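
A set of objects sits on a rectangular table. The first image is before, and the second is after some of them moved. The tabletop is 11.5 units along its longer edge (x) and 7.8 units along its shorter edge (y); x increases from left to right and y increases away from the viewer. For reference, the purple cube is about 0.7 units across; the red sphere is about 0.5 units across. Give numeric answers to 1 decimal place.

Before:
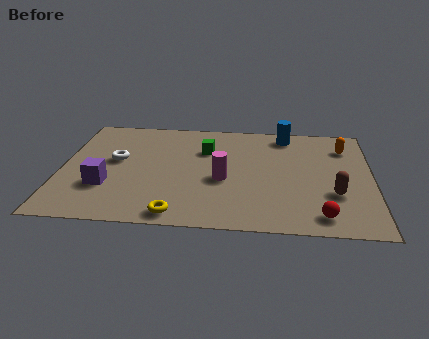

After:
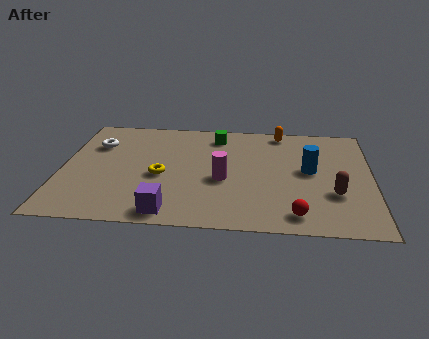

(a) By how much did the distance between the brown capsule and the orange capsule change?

+1.4

Before: roughly 3.4 units apart; after: 4.8. That's 1.4 units further apart.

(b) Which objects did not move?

the magenta cylinder and the brown capsule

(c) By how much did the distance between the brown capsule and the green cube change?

+0.3

They were about 5.6 units apart before and 5.9 after — 0.3 units further apart.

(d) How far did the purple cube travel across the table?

2.9

The purple cube moved from about (1.7, 2.5) to (4.1, 0.9), a distance of √(2.4² + 1.6²) ≈ 2.9.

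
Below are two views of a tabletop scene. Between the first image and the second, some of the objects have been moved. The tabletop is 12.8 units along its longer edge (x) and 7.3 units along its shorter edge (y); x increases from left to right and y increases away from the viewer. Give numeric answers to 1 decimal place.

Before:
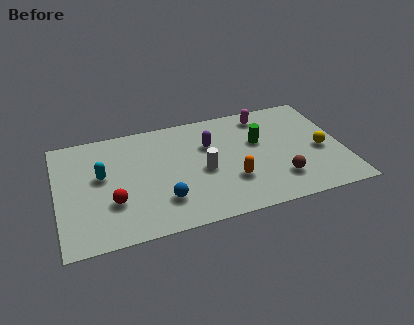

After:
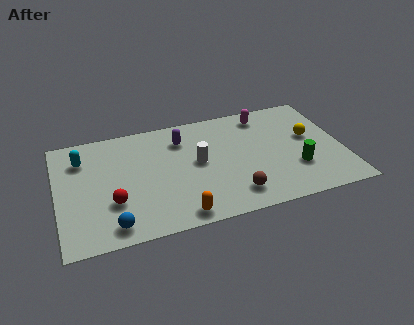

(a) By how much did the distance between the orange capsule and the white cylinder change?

+1.7

Before: roughly 1.6 units apart; after: 3.3. That's 1.7 units further apart.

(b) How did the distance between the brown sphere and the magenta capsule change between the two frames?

+0.7

Before: roughly 4.4 units apart; after: 5.1. That's 0.7 units further apart.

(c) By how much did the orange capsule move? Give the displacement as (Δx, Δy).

(-2.5, -1.5)

The orange capsule was at about (7.7, 2.3) and moved to about (5.2, 0.8).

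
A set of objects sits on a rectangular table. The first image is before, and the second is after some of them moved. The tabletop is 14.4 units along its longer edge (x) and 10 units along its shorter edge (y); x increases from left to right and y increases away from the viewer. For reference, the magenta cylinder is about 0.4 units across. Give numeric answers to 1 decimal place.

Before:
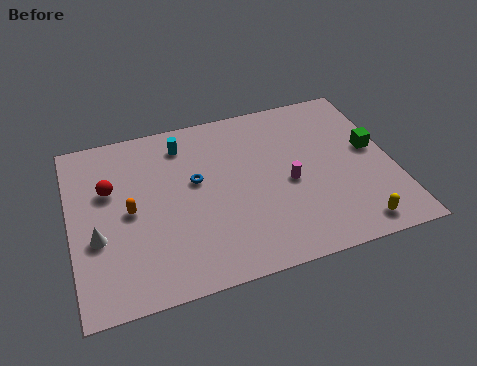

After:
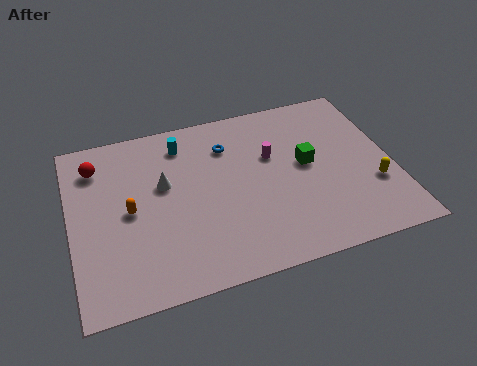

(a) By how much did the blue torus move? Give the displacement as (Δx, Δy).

(1.6, 1.7)

From the two frames, the blue torus sits at roughly (5.6, 5.8) before and (7.2, 7.5) after.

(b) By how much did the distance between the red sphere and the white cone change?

+0.8

The distance was about 2.7 in the first image and 3.5 in the second, so they moved 0.8 units further apart.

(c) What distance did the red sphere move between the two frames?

1.6

The red sphere moved from about (1.8, 6.4) to (1.3, 7.9), a distance of √(0.5² + 1.5²) ≈ 1.6.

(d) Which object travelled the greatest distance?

the white cone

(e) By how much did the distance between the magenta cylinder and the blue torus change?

-2.1

Before: roughly 4.3 units apart; after: 2.2. That's 2.1 units closer together.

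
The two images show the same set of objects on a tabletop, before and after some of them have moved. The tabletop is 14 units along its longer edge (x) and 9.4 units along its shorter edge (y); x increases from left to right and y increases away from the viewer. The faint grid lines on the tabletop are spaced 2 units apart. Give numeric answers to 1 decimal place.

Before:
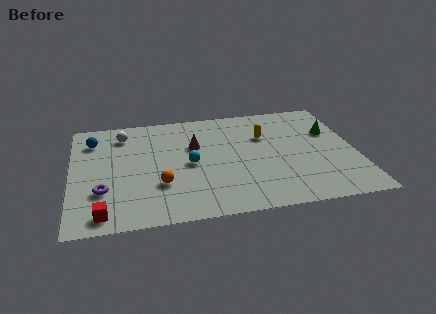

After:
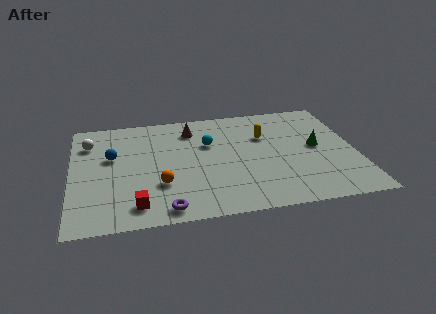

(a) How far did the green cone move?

1.4

The green cone was near (12.9, 6.1) before and (12.1, 4.9) after, so it travelled √(0.8² + 1.2²) ≈ 1.4 units.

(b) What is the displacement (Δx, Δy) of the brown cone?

(-0.1, 1.5)

From the two frames, the brown cone sits at roughly (6.1, 6.0) before and (6.0, 7.5) after.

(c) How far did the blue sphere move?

1.8

The blue sphere was near (1.1, 7.3) before and (2.0, 5.7) after, so it travelled √(0.9² + 1.6²) ≈ 1.8 units.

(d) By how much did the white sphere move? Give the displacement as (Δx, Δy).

(-1.7, -0.5)

The white sphere started near (2.6, 7.6) and ended near (0.9, 7.1).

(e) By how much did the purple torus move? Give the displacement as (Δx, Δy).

(3.0, -1.9)

The purple torus started near (1.5, 2.9) and ended near (4.5, 1.0).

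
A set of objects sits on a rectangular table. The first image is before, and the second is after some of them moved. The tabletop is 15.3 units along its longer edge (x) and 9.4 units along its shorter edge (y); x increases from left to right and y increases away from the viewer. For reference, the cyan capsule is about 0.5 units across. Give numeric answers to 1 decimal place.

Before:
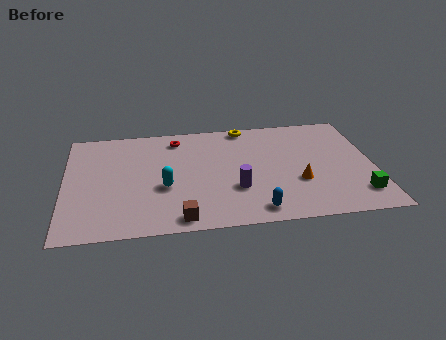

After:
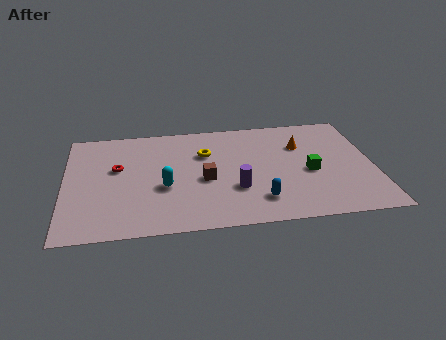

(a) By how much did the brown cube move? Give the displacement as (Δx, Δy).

(1.3, 3.1)

From the two frames, the brown cube sits at roughly (5.6, 1.0) before and (6.9, 4.1) after.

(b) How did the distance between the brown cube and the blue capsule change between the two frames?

-0.4

Before: roughly 3.7 units apart; after: 3.3. That's 0.4 units closer together.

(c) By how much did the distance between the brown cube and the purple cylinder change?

-1.7

The distance was about 3.5 in the first image and 1.8 in the second, so they moved 1.7 units closer together.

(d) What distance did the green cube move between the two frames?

3.2

From (14.4, 1.9) to (12.1, 4.1), the green cube covered √(2.3² + 2.2²) ≈ 3.2 units.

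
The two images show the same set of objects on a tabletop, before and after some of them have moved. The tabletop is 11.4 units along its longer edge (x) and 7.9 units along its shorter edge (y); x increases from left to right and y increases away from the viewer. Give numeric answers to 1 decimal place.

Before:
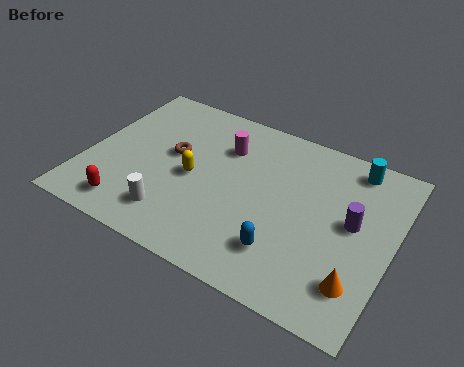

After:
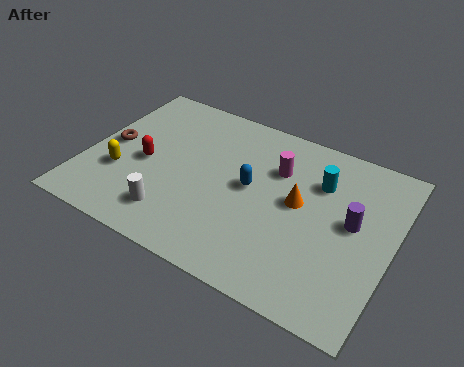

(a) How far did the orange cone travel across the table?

3.5

The orange cone moved from about (10.4, 1.8) to (7.9, 4.3), a distance of √(2.5² + 2.5²) ≈ 3.5.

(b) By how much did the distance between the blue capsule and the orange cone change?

-0.9

The distance was about 2.7 in the first image and 1.8 in the second, so they moved 0.9 units closer together.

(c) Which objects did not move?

the white cylinder and the purple cylinder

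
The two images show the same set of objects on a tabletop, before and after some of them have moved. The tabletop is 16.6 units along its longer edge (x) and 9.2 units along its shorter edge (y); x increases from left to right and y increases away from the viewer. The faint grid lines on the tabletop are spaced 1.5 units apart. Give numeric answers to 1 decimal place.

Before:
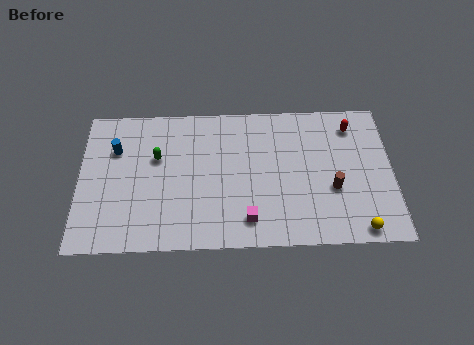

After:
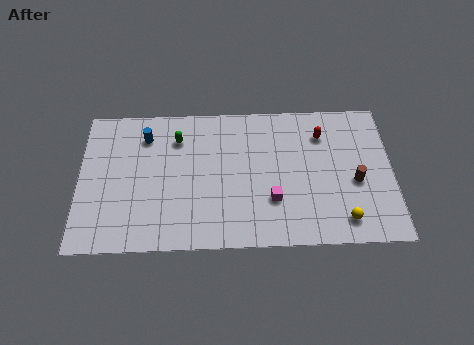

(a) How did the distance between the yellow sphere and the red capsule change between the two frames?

-1.0

Before: roughly 6.6 units apart; after: 5.6. That's 1.0 units closer together.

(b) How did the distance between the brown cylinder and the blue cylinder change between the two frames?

-0.3

Before: roughly 11.9 units apart; after: 11.6. That's 0.3 units closer together.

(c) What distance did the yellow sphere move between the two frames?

1.0

The yellow sphere was near (14.7, 0.9) before and (13.9, 1.5) after, so it travelled √(0.8² + 0.6²) ≈ 1.0 units.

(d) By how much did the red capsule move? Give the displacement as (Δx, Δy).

(-1.6, -0.5)

From the two frames, the red capsule sits at roughly (14.5, 7.5) before and (12.9, 7.0) after.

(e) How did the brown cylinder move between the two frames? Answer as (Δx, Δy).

(1.2, 0.4)

From the two frames, the brown cylinder sits at roughly (13.4, 3.5) before and (14.6, 3.9) after.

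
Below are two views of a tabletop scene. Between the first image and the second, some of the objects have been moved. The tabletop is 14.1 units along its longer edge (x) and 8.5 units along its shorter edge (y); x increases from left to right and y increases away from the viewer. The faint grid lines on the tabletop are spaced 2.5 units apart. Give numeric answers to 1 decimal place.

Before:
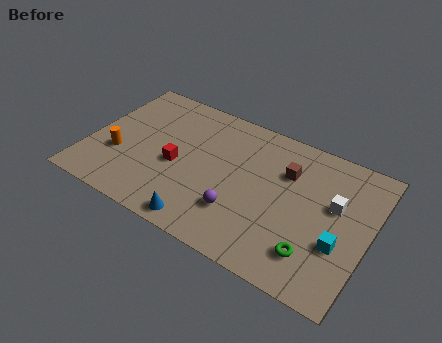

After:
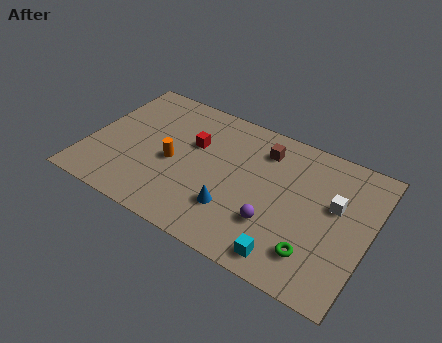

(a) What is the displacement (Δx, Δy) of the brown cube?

(-1.3, 0.8)

From the two frames, the brown cube sits at roughly (9.8, 5.9) before and (8.5, 6.7) after.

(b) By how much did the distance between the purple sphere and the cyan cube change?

-3.2

The distance was about 4.9 in the first image and 1.7 in the second, so they moved 3.2 units closer together.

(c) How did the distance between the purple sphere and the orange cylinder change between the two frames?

-0.9

They were about 6.3 units apart before and 5.4 after — 0.9 units closer together.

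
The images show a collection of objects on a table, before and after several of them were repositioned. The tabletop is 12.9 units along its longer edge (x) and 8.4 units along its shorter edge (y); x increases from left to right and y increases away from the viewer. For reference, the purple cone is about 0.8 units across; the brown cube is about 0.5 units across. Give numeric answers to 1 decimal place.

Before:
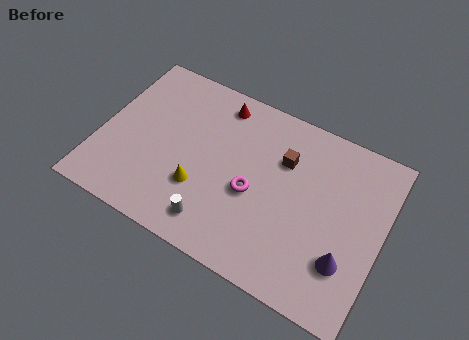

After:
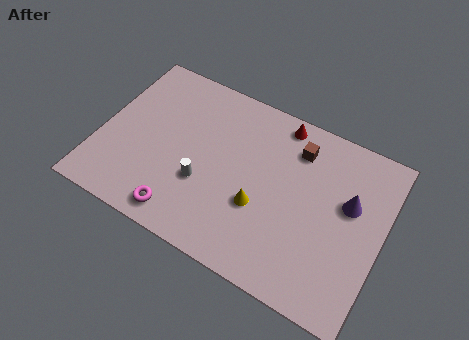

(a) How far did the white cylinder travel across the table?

1.8

The white cylinder was near (5.7, 1.4) before and (4.9, 3.0) after, so it travelled √(0.8² + 1.6²) ≈ 1.8 units.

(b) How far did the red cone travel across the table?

2.8

The red cone was near (5.0, 7.2) before and (7.8, 7.5) after, so it travelled √(2.8² + 0.3²) ≈ 2.8 units.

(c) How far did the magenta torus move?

3.8

The magenta torus moved from about (7.1, 3.6) to (4.2, 1.1), a distance of √(2.9² + 2.5²) ≈ 3.8.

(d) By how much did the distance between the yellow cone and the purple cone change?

-2.4

They were about 6.7 units apart before and 4.3 after — 2.4 units closer together.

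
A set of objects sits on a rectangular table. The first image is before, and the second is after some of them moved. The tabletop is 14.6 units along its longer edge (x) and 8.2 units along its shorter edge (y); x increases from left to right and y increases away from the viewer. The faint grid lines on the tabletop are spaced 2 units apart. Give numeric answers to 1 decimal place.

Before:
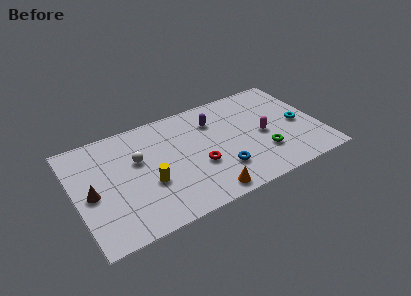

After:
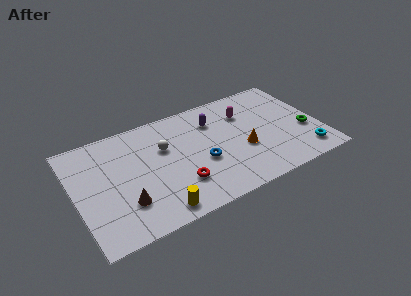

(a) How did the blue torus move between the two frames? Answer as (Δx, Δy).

(-1.0, 1.1)

The blue torus started near (8.4, 2.2) and ended near (7.4, 3.3).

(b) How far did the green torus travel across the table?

2.8

From (11.0, 2.4) to (13.7, 3.1), the green torus covered √(2.7² + 0.7²) ≈ 2.8 units.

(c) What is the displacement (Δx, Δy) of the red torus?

(-1.3, -0.8)

The red torus started near (7.2, 3.1) and ended near (5.9, 2.3).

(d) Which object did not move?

the purple capsule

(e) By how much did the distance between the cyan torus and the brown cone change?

-1.8

The distance was about 12.5 in the first image and 10.7 in the second, so they moved 1.8 units closer together.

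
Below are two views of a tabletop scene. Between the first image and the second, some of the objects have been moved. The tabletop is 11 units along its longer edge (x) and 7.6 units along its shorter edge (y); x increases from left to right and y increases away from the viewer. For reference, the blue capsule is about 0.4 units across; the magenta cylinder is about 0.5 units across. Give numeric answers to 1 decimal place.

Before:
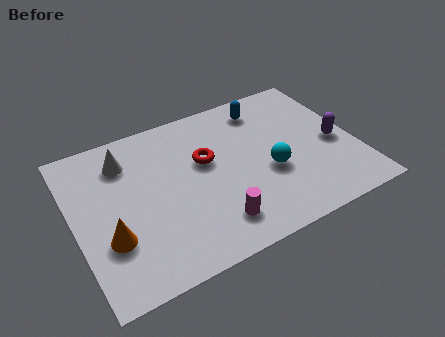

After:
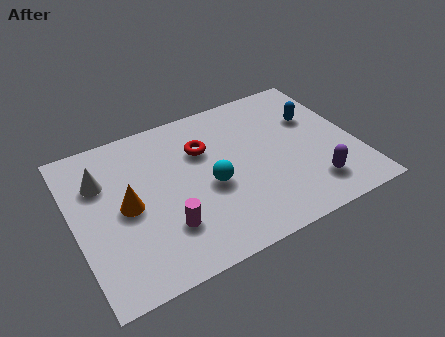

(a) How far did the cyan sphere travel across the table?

2.3

The cyan sphere moved from about (7.5, 3.0) to (5.2, 3.3), a distance of √(2.3² + 0.3²) ≈ 2.3.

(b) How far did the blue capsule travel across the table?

2.2

The blue capsule was near (7.8, 6.3) before and (9.6, 5.0) after, so it travelled √(1.8² + 1.3²) ≈ 2.2 units.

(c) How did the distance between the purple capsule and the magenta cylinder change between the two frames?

+0.3

Before: roughly 5.4 units apart; after: 5.7. That's 0.3 units further apart.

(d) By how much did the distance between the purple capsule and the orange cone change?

-1.7

The distance was about 9.0 in the first image and 7.3 in the second, so they moved 1.7 units closer together.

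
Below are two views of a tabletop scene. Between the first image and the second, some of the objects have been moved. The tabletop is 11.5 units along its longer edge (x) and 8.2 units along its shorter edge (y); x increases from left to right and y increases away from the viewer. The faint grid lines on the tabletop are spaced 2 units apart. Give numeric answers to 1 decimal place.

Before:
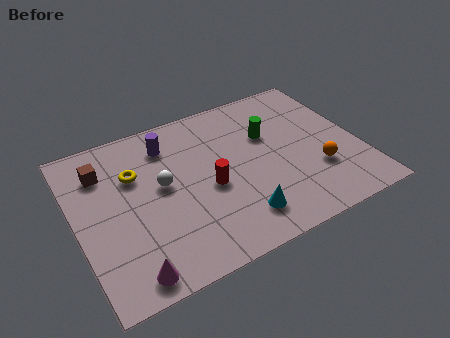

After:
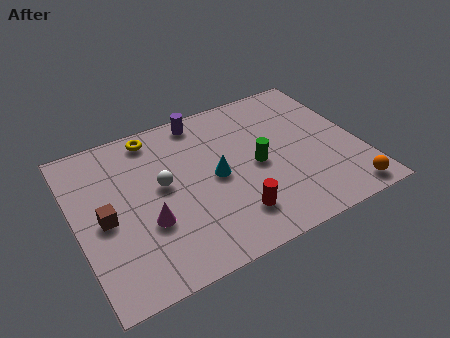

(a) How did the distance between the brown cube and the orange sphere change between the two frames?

+0.8

Before: roughly 9.0 units apart; after: 9.8. That's 0.8 units further apart.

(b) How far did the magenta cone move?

2.2

From (1.7, 0.9) to (2.7, 2.9), the magenta cone covered √(1.0² + 2.0²) ≈ 2.2 units.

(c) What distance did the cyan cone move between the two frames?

2.5

The cyan cone was near (6.2, 1.6) before and (5.6, 4.0) after, so it travelled √(0.6² + 2.4²) ≈ 2.5 units.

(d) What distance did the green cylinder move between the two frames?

1.6

The green cylinder moved from about (8.0, 5.3) to (7.3, 3.9), a distance of √(0.7² + 1.4²) ≈ 1.6.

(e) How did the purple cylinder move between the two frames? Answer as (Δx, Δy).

(1.5, 0.8)

The purple cylinder started near (4.0, 6.5) and ended near (5.5, 7.3).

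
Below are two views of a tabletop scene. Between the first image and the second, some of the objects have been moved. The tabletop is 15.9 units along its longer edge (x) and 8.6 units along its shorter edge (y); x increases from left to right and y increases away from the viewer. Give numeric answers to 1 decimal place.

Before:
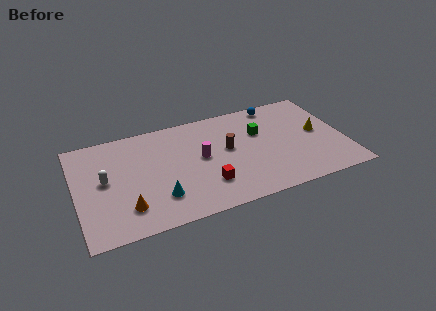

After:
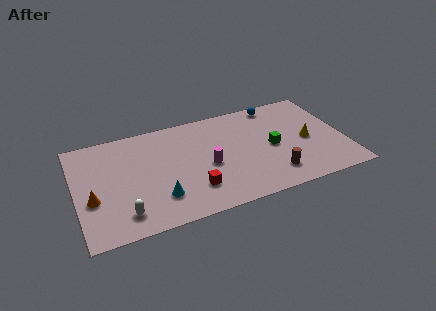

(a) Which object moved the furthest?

the brown cylinder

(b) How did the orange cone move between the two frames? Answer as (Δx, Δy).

(-1.9, 1.3)

The orange cone started near (2.8, 2.0) and ended near (0.9, 3.3).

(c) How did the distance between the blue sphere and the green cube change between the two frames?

+1.2

Before: roughly 2.4 units apart; after: 3.6. That's 1.2 units further apart.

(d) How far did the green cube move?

1.6

The green cube was near (11.0, 5.6) before and (11.6, 4.1) after, so it travelled √(0.6² + 1.5²) ≈ 1.6 units.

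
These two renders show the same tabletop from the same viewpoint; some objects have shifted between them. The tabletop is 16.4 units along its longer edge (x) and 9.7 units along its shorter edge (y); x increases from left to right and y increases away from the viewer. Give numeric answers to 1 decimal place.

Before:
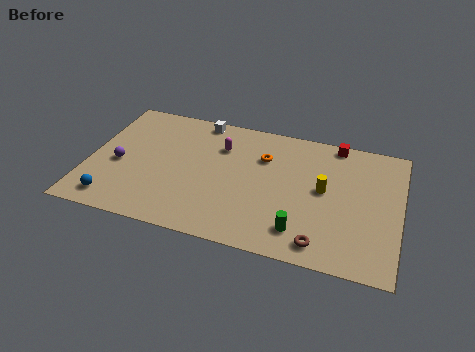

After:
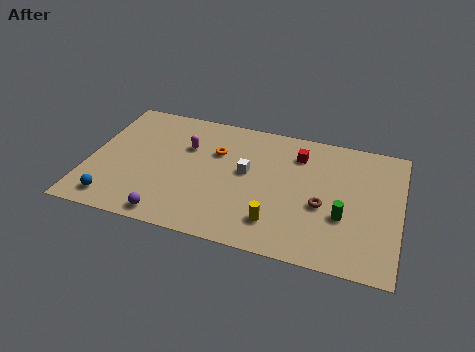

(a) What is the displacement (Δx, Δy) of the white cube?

(2.8, -3.4)

The white cube was at about (5.5, 8.8) and moved to about (8.3, 5.4).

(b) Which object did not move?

the blue sphere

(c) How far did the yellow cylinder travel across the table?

3.9

The yellow cylinder was near (12.4, 5.2) before and (10.1, 2.1) after, so it travelled √(2.3² + 3.1²) ≈ 3.9 units.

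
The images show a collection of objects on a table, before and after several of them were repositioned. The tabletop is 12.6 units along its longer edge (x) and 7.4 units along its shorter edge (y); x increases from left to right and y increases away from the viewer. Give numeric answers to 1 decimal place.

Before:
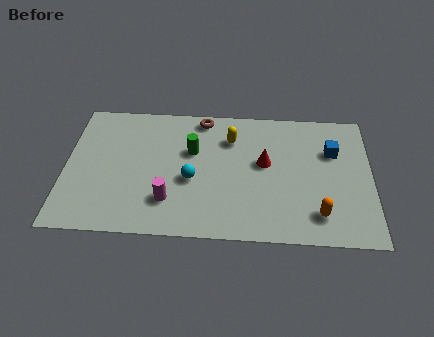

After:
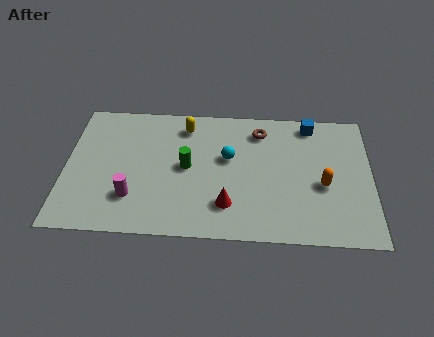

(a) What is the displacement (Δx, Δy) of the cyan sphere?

(1.5, 1.3)

The cyan sphere started near (5.2, 3.1) and ended near (6.7, 4.4).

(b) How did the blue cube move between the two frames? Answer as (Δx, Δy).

(-0.9, 1.5)

The blue cube was at about (11.0, 5.0) and moved to about (10.1, 6.5).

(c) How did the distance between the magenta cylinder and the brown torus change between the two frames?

+1.7

They were about 4.9 units apart before and 6.6 after — 1.7 units further apart.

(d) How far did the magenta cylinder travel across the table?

1.5

From (4.3, 1.9) to (2.8, 2.0), the magenta cylinder covered √(1.5² + 0.1²) ≈ 1.5 units.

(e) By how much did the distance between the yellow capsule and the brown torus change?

+1.5

The distance was about 1.6 in the first image and 3.1 in the second, so they moved 1.5 units further apart.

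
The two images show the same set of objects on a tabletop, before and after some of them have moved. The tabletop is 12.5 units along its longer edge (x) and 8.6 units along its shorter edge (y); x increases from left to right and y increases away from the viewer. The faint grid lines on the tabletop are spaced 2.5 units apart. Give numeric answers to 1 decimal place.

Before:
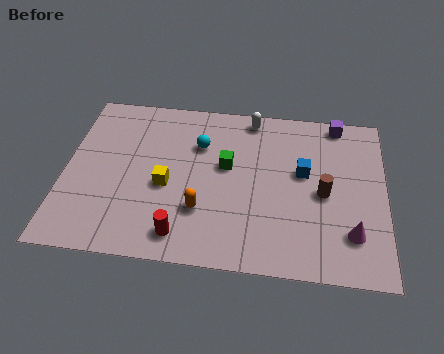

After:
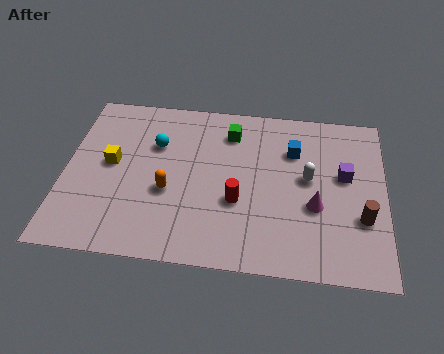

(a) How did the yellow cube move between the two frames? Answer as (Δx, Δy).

(-2.2, 0.9)

The yellow cube started near (4.0, 3.7) and ended near (1.8, 4.6).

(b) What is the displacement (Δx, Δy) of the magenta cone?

(-1.4, 1.2)

From the two frames, the magenta cone sits at roughly (11.2, 2.1) before and (9.8, 3.3) after.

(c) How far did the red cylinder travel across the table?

2.8

The red cylinder was near (4.7, 1.3) before and (6.8, 3.2) after, so it travelled √(2.1² + 1.9²) ≈ 2.8 units.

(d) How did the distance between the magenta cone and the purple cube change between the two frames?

-3.7

The distance was about 5.7 in the first image and 2.0 in the second, so they moved 3.7 units closer together.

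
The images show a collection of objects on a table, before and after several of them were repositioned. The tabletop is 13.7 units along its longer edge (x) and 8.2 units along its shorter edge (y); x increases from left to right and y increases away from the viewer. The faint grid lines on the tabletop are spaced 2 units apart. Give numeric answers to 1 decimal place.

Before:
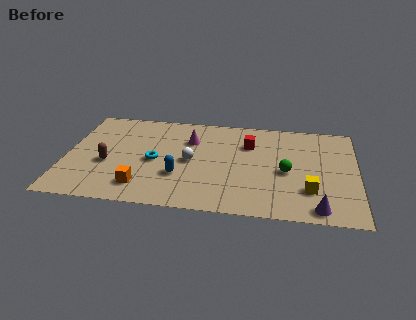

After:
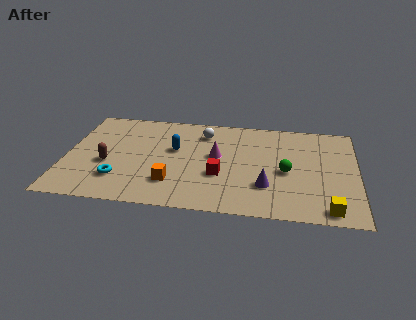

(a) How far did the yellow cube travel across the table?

1.7

The yellow cube was near (11.5, 2.3) before and (12.4, 0.9) after, so it travelled √(0.9² + 1.4²) ≈ 1.7 units.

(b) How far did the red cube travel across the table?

3.1

From (8.6, 5.8) to (7.3, 3.0), the red cube covered √(1.3² + 2.8²) ≈ 3.1 units.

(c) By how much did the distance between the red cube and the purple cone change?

-3.6

The distance was about 5.9 in the first image and 2.3 in the second, so they moved 3.6 units closer together.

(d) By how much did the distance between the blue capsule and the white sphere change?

+0.7

Before: roughly 1.4 units apart; after: 2.1. That's 0.7 units further apart.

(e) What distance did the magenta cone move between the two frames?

1.8

The magenta cone moved from about (5.8, 5.8) to (7.1, 4.6), a distance of √(1.3² + 1.2²) ≈ 1.8.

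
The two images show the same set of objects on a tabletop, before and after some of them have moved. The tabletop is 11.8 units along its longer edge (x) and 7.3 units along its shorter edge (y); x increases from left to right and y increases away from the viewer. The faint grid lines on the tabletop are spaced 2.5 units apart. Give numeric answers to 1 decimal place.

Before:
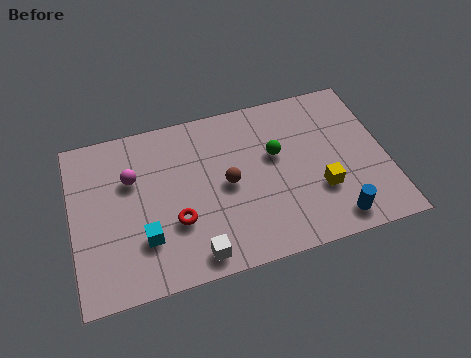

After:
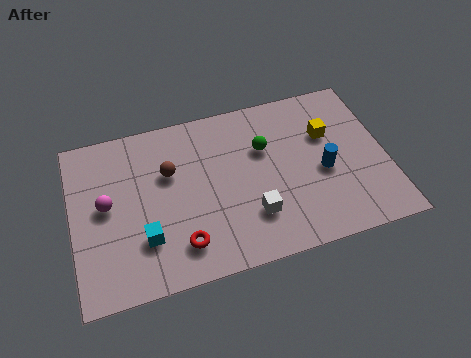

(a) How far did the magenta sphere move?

1.3

The magenta sphere was near (2.3, 4.8) before and (1.3, 3.9) after, so it travelled √(1.0² + 0.9²) ≈ 1.3 units.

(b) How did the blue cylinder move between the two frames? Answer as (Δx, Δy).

(-0.2, 2.2)

The blue cylinder was at about (9.6, 1.0) and moved to about (9.4, 3.2).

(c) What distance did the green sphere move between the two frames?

0.6

The green sphere was near (7.7, 4.4) before and (7.3, 4.8) after, so it travelled √(0.4² + 0.4²) ≈ 0.6 units.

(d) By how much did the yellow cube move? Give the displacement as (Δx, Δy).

(0.5, 2.4)

The yellow cube started near (9.2, 2.4) and ended near (9.7, 4.8).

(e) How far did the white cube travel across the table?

2.5

The white cube was near (4.4, 0.9) before and (6.6, 2.0) after, so it travelled √(2.2² + 1.1²) ≈ 2.5 units.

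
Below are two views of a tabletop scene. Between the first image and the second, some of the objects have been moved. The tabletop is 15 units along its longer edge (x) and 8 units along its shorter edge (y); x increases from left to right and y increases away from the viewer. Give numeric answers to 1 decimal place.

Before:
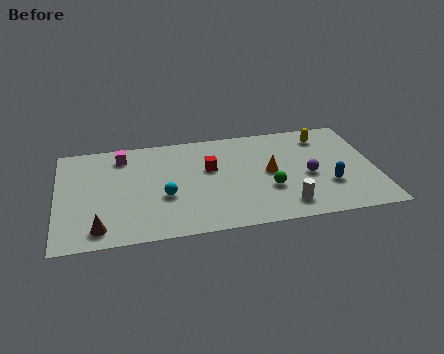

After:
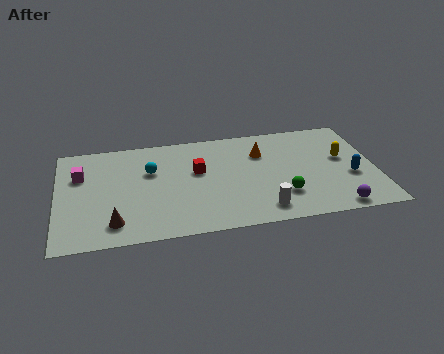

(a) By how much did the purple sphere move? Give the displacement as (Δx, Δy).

(1.1, -2.7)

From the two frames, the purple sphere sits at roughly (11.8, 3.5) before and (12.9, 0.8) after.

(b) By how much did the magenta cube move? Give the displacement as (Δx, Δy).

(-2.0, -1.2)

From the two frames, the magenta cube sits at roughly (3.1, 6.6) before and (1.1, 5.4) after.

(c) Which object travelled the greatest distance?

the purple sphere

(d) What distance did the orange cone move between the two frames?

1.6

The orange cone moved from about (10.0, 4.1) to (9.7, 5.7), a distance of √(0.3² + 1.6²) ≈ 1.6.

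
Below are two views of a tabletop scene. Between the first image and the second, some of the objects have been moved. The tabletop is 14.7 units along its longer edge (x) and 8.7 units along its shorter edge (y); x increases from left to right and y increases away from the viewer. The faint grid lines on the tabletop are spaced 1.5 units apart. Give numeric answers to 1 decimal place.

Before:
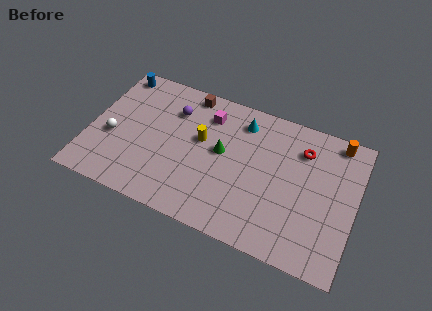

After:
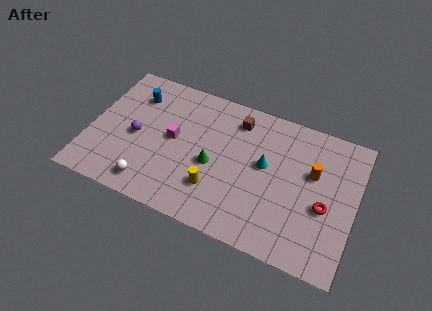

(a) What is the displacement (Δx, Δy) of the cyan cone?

(1.5, -2.2)

The cyan cone was at about (8.2, 7.1) and moved to about (9.7, 4.9).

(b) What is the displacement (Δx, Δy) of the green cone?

(-0.4, -1.0)

The green cone was at about (7.3, 4.8) and moved to about (6.9, 3.8).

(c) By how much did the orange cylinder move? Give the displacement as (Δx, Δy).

(-1.1, -2.4)

The orange cylinder was at about (13.4, 7.8) and moved to about (12.3, 5.4).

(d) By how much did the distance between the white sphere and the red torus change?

-1.1

The distance was about 10.8 in the first image and 9.7 in the second, so they moved 1.1 units closer together.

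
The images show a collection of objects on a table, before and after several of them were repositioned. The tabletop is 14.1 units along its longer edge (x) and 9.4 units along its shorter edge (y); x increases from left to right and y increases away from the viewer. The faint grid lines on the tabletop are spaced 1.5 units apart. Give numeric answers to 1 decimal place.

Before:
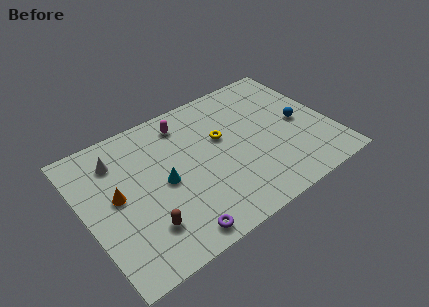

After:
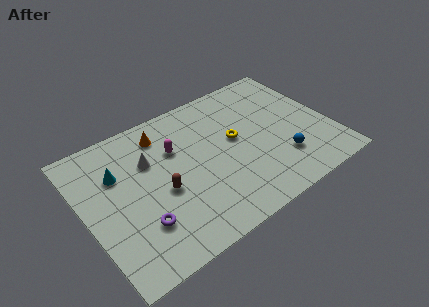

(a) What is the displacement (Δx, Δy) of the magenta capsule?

(-0.8, -1.5)

The magenta capsule was at about (6.2, 7.8) and moved to about (5.4, 6.3).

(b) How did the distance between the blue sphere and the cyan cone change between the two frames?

+1.6

The distance was about 8.0 in the first image and 9.6 in the second, so they moved 1.6 units further apart.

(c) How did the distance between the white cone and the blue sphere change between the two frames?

-2.6

The distance was about 10.6 in the first image and 8.0 in the second, so they moved 2.6 units closer together.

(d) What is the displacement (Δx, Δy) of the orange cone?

(3.1, 2.7)

The orange cone started near (1.8, 5.0) and ended near (4.9, 7.7).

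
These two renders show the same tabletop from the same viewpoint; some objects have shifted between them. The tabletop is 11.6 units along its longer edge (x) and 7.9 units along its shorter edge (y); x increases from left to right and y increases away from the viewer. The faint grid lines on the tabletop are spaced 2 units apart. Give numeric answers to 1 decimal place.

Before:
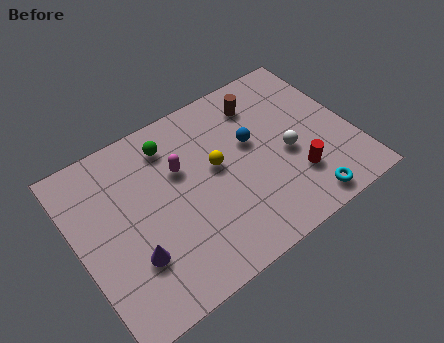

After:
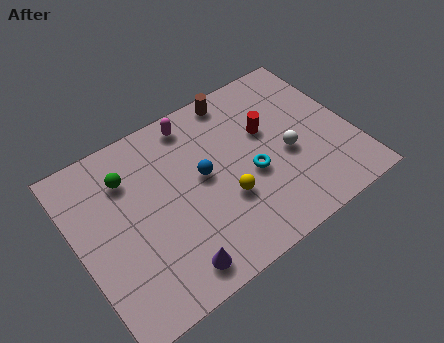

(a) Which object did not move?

the white sphere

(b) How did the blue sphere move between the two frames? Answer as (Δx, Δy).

(-2.2, -0.4)

The blue sphere was at about (7.5, 4.7) and moved to about (5.3, 4.3).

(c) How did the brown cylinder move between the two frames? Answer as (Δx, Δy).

(-0.9, 0.8)

The brown cylinder started near (8.2, 6.3) and ended near (7.3, 7.1).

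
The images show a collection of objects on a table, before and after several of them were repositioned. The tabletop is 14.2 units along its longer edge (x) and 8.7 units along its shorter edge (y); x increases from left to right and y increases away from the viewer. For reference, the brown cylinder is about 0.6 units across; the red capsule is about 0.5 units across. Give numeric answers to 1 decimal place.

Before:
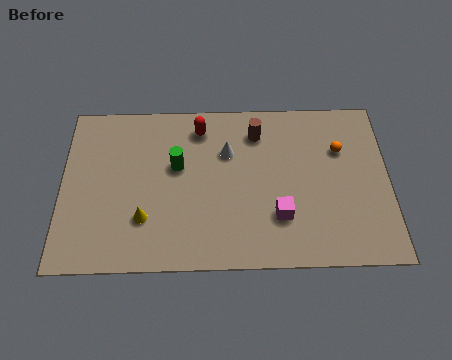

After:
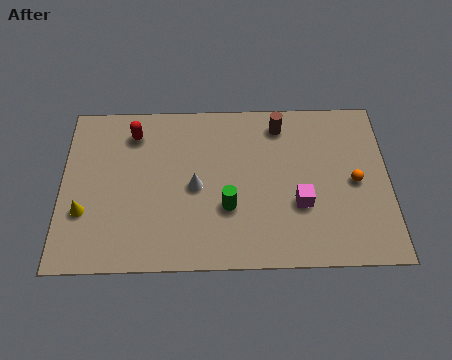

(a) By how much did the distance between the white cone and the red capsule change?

+2.2

They were about 1.8 units apart before and 4.0 after — 2.2 units further apart.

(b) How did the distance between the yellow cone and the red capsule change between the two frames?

-0.7

Before: roughly 5.3 units apart; after: 4.6. That's 0.7 units closer together.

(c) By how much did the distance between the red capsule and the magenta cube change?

+2.4

They were about 5.8 units apart before and 8.2 after — 2.4 units further apart.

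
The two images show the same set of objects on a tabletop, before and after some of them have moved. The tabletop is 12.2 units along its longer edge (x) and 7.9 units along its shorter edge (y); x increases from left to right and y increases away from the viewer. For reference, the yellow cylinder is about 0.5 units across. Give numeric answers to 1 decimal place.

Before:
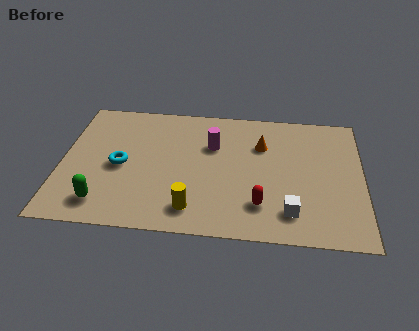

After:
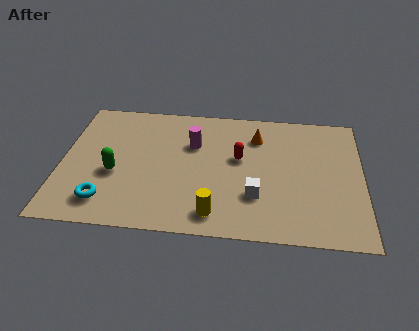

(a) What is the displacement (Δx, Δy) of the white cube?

(-1.4, 0.8)

The white cube started near (9.3, 1.6) and ended near (7.9, 2.4).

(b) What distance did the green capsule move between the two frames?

1.8

The green capsule was near (1.8, 1.4) before and (2.2, 3.2) after, so it travelled √(0.4² + 1.8²) ≈ 1.8 units.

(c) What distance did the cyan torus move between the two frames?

2.3

The cyan torus was near (2.4, 3.7) before and (1.9, 1.5) after, so it travelled √(0.5² + 2.2²) ≈ 2.3 units.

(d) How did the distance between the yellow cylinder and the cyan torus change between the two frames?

+0.6

They were about 3.8 units apart before and 4.4 after — 0.6 units further apart.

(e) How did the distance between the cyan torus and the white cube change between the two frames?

-1.1

The distance was about 7.2 in the first image and 6.1 in the second, so they moved 1.1 units closer together.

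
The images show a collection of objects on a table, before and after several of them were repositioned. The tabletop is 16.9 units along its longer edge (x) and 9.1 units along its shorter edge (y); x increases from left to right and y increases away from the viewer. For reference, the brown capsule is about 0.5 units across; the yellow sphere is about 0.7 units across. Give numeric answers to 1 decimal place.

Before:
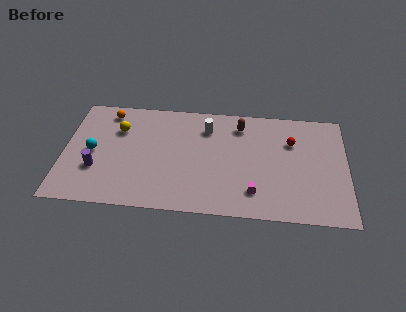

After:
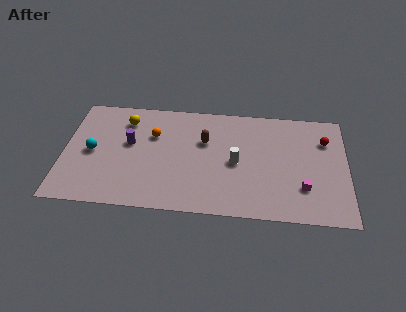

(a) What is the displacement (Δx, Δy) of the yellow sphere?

(0.4, 0.8)

The yellow sphere started near (3.2, 6.4) and ended near (3.6, 7.2).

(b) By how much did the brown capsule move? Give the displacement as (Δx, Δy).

(-2.1, -1.5)

The brown capsule started near (10.5, 7.4) and ended near (8.4, 5.9).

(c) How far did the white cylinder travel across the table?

3.2

The white cylinder moved from about (8.5, 7.0) to (10.3, 4.3), a distance of √(1.8² + 2.7²) ≈ 3.2.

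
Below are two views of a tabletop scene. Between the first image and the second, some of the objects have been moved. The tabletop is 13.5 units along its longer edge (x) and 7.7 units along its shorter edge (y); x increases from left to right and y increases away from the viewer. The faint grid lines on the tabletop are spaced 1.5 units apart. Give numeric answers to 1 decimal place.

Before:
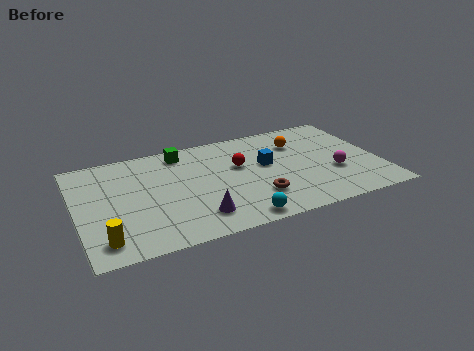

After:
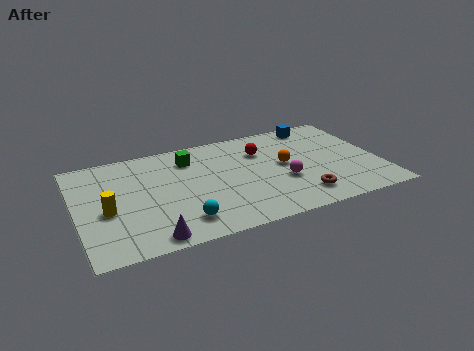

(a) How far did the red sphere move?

1.4

The red sphere moved from about (7.3, 4.7) to (8.4, 5.5), a distance of √(1.1² + 0.8²) ≈ 1.4.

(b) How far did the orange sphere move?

1.7

The orange sphere was near (10.1, 5.6) before and (9.3, 4.1) after, so it travelled √(0.8² + 1.5²) ≈ 1.7 units.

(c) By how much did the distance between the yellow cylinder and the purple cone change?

-1.1

Before: roughly 4.1 units apart; after: 3.0. That's 1.1 units closer together.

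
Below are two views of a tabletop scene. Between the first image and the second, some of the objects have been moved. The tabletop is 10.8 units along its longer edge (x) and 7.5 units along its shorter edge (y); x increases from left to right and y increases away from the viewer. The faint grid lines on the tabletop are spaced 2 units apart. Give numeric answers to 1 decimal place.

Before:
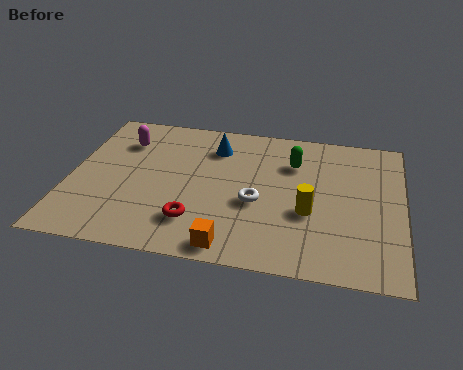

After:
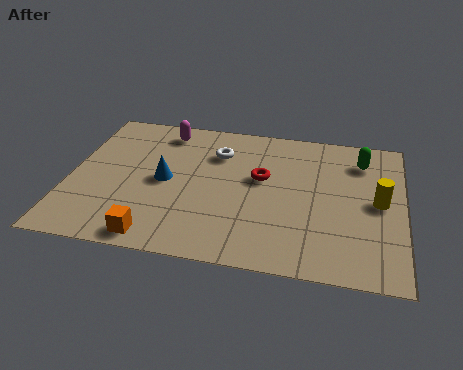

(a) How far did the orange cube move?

2.4

The orange cube moved from about (5.4, 0.8) to (3.0, 0.8), a distance of √(2.4² + 0.0²) ≈ 2.4.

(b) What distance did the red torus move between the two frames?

3.3

The red torus moved from about (4.2, 1.8) to (6.2, 4.4), a distance of √(2.0² + 2.6²) ≈ 3.3.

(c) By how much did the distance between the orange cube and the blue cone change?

-2.2

Before: roughly 5.1 units apart; after: 2.9. That's 2.2 units closer together.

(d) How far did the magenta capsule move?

1.5

The magenta capsule moved from about (1.6, 5.6) to (2.9, 6.4), a distance of √(1.3² + 0.8²) ≈ 1.5.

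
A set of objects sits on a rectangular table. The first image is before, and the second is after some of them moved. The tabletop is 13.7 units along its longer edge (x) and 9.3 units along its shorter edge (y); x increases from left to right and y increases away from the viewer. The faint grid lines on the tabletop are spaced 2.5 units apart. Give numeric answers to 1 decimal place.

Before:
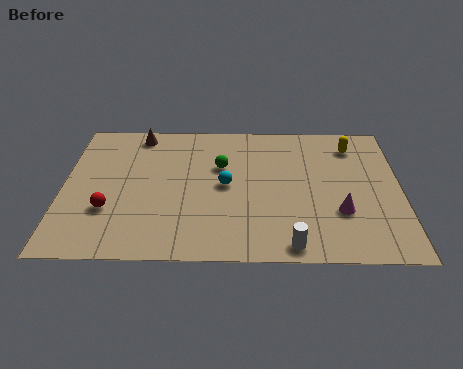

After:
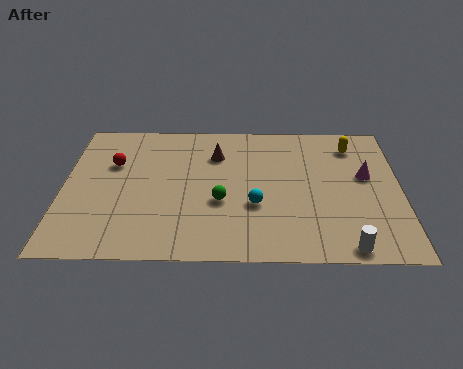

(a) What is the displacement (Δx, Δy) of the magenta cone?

(1.1, 2.4)

From the two frames, the magenta cone sits at roughly (11.2, 3.0) before and (12.3, 5.4) after.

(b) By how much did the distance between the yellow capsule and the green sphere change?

+1.1

The distance was about 5.6 in the first image and 6.7 in the second, so they moved 1.1 units further apart.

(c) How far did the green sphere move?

2.4

The green sphere moved from about (6.4, 6.0) to (6.4, 3.6), a distance of √(0.0² + 2.4²) ≈ 2.4.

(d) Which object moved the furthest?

the brown cone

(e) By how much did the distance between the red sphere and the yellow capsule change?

-1.0

The distance was about 10.9 in the first image and 9.9 in the second, so they moved 1.0 units closer together.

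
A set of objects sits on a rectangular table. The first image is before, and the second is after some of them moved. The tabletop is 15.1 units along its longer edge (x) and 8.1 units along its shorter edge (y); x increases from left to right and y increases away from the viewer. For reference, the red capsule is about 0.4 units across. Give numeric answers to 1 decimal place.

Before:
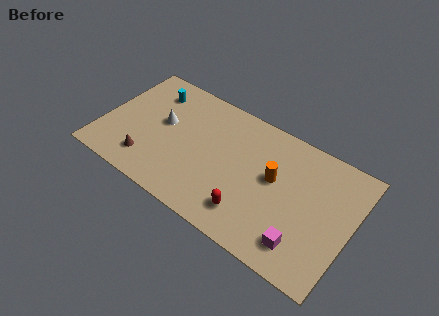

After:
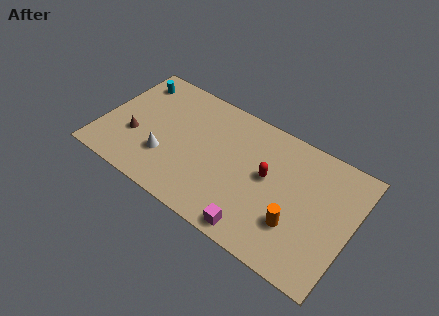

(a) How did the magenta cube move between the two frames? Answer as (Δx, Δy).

(-2.7, -0.7)

From the two frames, the magenta cube sits at roughly (12.6, 1.6) before and (9.9, 0.9) after.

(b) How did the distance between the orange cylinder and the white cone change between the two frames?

+1.0

Before: roughly 6.9 units apart; after: 7.9. That's 1.0 units further apart.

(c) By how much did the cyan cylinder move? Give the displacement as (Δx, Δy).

(-1.2, 0.2)

The cyan cylinder started near (2.5, 6.4) and ended near (1.3, 6.6).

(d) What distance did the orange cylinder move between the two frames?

2.6

From (10.4, 4.6) to (12.0, 2.5), the orange cylinder covered √(1.6² + 2.1²) ≈ 2.6 units.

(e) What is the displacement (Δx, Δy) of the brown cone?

(-1.0, 1.2)

The brown cone started near (3.1, 1.7) and ended near (2.1, 2.9).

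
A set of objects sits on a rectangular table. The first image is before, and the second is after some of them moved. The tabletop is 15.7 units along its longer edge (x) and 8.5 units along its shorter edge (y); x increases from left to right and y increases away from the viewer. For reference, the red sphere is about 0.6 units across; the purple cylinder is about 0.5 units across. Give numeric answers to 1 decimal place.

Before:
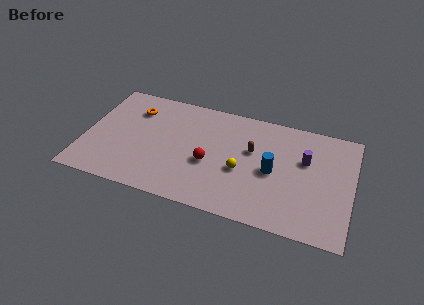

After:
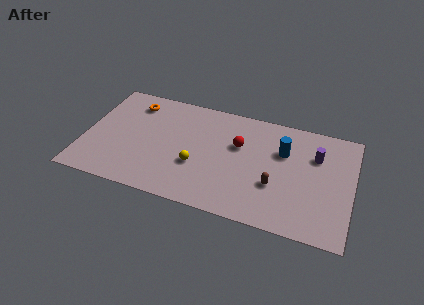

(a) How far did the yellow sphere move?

2.6

From (9.3, 3.5) to (6.7, 3.1), the yellow sphere covered √(2.6² + 0.4²) ≈ 2.6 units.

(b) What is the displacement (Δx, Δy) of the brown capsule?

(1.5, -2.2)

The brown capsule was at about (9.8, 5.2) and moved to about (11.3, 3.0).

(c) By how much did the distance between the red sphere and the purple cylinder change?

-1.3

They were about 5.8 units apart before and 4.5 after — 1.3 units closer together.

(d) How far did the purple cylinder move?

0.8

From (12.9, 5.4) to (13.5, 5.9), the purple cylinder covered √(0.6² + 0.5²) ≈ 0.8 units.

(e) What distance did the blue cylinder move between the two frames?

1.8

The blue cylinder was near (11.1, 4.0) before and (11.6, 5.7) after, so it travelled √(0.5² + 1.7²) ≈ 1.8 units.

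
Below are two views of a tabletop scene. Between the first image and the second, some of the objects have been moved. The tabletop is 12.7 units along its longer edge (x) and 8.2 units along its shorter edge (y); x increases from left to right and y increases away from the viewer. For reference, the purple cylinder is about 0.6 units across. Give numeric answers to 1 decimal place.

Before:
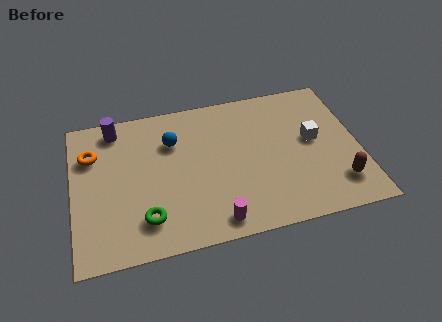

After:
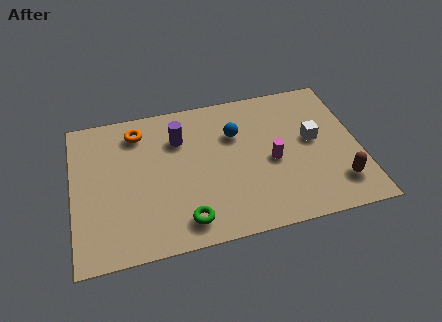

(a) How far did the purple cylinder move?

3.0

The purple cylinder moved from about (2.0, 7.1) to (4.8, 5.9), a distance of √(2.8² + 1.2²) ≈ 3.0.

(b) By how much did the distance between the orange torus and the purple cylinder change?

+0.3

Before: roughly 1.7 units apart; after: 2.0. That's 0.3 units further apart.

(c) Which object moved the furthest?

the magenta cylinder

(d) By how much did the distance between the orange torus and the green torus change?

+1.1

Before: roughly 4.6 units apart; after: 5.7. That's 1.1 units further apart.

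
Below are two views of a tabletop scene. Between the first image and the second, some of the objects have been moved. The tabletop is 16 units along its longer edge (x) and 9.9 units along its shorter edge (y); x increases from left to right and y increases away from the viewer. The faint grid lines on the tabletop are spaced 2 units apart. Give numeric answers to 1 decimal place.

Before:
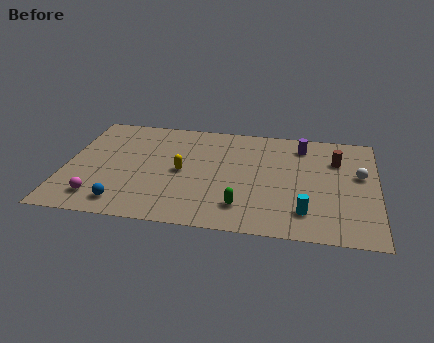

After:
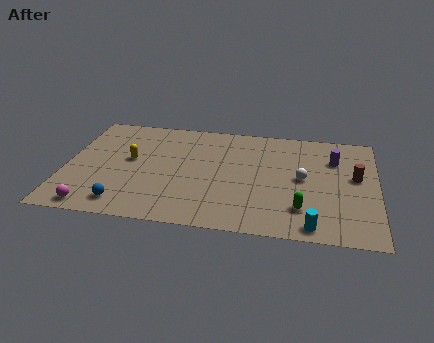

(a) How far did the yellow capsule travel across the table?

2.8

The yellow capsule was near (6.0, 4.8) before and (3.3, 5.5) after, so it travelled √(2.7² + 0.7²) ≈ 2.8 units.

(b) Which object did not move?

the blue sphere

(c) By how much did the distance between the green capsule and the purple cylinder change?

-1.7

The distance was about 6.7 in the first image and 5.0 in the second, so they moved 1.7 units closer together.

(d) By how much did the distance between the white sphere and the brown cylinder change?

+1.0

The distance was about 1.7 in the first image and 2.7 in the second, so they moved 1.0 units further apart.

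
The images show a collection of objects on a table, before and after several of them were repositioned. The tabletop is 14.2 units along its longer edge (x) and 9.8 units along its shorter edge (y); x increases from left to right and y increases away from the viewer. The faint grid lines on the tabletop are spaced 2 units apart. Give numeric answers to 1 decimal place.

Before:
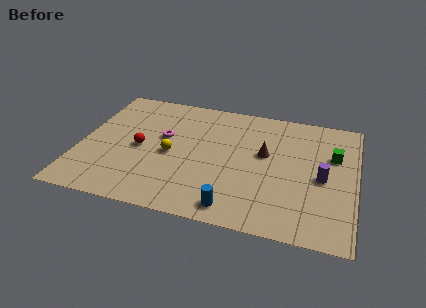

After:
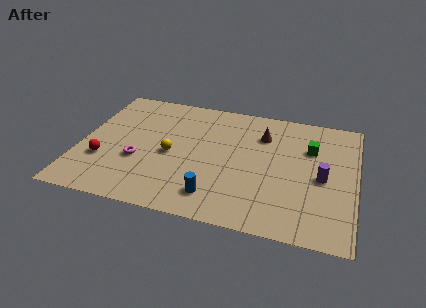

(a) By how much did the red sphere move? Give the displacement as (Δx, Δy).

(-1.8, -1.4)

From the two frames, the red sphere sits at roughly (3.1, 4.6) before and (1.3, 3.2) after.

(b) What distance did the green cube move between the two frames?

1.2

The green cube moved from about (13.0, 6.4) to (11.8, 6.7), a distance of √(1.2² + 0.3²) ≈ 1.2.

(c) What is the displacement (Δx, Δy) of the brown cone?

(-0.2, 1.5)

The brown cone was at about (9.5, 5.7) and moved to about (9.3, 7.2).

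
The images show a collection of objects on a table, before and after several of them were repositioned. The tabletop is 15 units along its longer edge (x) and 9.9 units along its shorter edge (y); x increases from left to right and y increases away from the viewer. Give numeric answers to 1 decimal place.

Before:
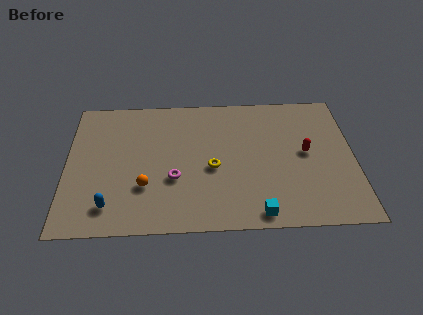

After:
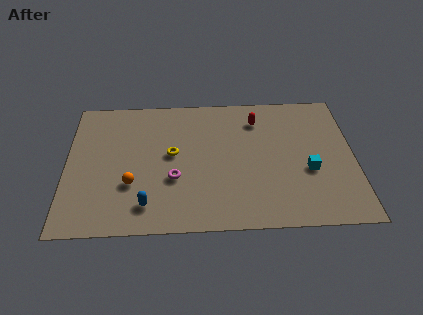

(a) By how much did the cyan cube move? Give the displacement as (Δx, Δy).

(2.7, 2.9)

From the two frames, the cyan cube sits at roughly (9.9, 1.0) before and (12.6, 3.9) after.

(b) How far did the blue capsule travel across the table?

1.9

From (2.3, 1.8) to (4.2, 1.8), the blue capsule covered √(1.9² + 0.0²) ≈ 1.9 units.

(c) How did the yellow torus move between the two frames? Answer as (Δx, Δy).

(-2.1, 1.1)

The yellow torus was at about (7.6, 4.3) and moved to about (5.5, 5.4).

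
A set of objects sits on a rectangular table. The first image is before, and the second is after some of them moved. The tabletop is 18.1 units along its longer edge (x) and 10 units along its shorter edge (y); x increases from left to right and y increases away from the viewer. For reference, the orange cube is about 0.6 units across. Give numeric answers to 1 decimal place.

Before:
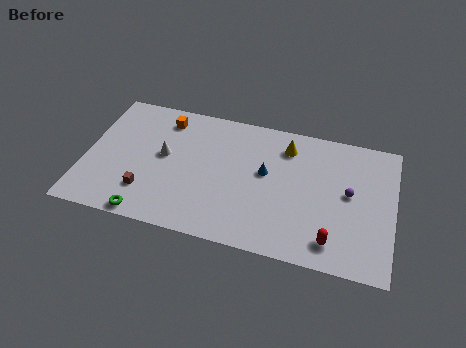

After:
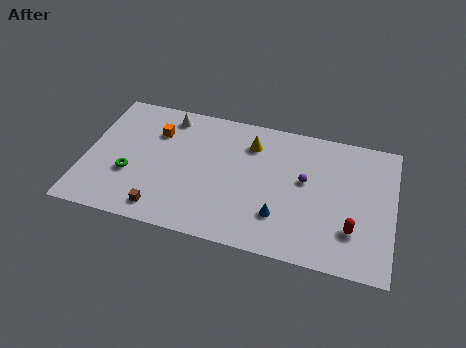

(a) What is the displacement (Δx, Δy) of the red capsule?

(1.1, 1.1)

From the two frames, the red capsule sits at roughly (14.7, 1.7) before and (15.8, 2.8) after.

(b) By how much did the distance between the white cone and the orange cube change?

-1.3

Before: roughly 2.8 units apart; after: 1.5. That's 1.3 units closer together.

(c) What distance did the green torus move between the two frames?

3.1

From (4.0, 0.8) to (2.7, 3.6), the green torus covered √(1.3² + 2.8²) ≈ 3.1 units.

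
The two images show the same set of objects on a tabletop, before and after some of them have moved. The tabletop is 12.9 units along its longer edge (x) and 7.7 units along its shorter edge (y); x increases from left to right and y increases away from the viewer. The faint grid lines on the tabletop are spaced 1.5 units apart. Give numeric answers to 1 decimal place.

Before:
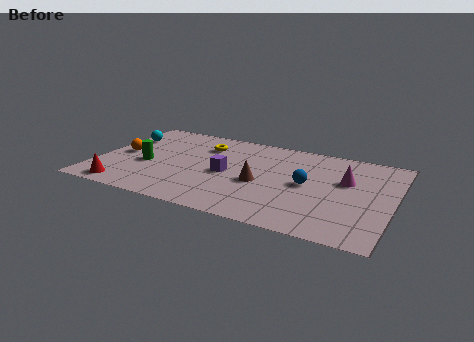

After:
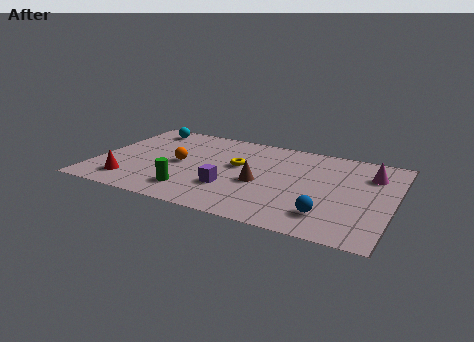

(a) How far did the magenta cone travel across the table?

1.3

From (10.8, 4.8) to (11.8, 5.7), the magenta cone covered √(1.0² + 0.9²) ≈ 1.3 units.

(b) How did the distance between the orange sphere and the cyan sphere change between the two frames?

+1.8

They were about 1.6 units apart before and 3.4 after — 1.8 units further apart.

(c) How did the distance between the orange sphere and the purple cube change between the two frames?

-1.9

They were about 4.7 units apart before and 2.8 after — 1.9 units closer together.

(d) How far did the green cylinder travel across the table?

2.7

The green cylinder moved from about (2.2, 3.2) to (4.4, 1.6), a distance of √(2.2² + 1.6²) ≈ 2.7.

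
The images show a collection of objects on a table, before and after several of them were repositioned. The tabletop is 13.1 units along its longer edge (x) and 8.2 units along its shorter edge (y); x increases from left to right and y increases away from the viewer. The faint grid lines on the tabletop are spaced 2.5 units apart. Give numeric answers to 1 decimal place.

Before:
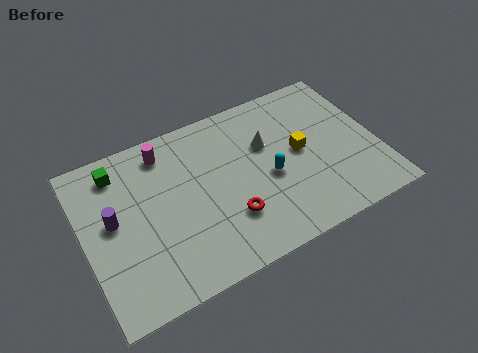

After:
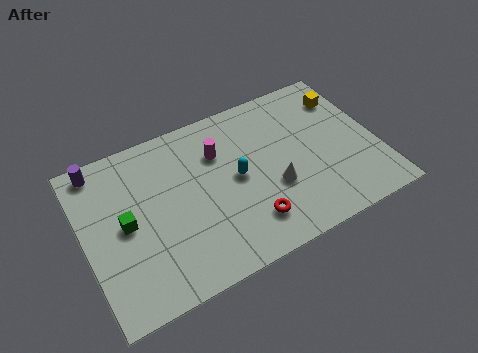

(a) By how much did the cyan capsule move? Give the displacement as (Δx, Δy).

(-1.4, 0.6)

The cyan capsule was at about (8.2, 3.6) and moved to about (6.8, 4.2).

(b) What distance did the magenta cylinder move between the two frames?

2.5

The magenta cylinder moved from about (3.9, 6.9) to (6.2, 5.8), a distance of √(2.3² + 1.1²) ≈ 2.5.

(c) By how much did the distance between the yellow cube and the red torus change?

+2.8

Before: roughly 4.0 units apart; after: 6.8. That's 2.8 units further apart.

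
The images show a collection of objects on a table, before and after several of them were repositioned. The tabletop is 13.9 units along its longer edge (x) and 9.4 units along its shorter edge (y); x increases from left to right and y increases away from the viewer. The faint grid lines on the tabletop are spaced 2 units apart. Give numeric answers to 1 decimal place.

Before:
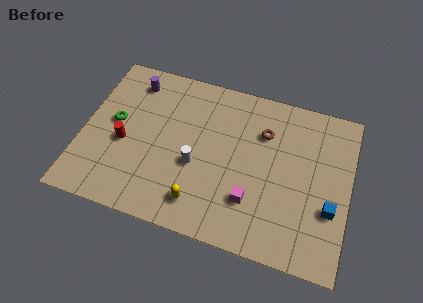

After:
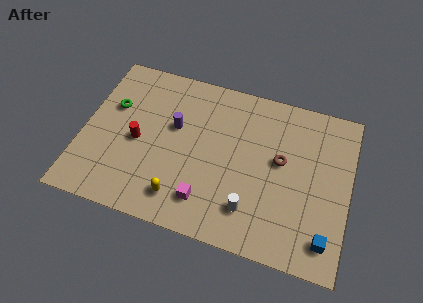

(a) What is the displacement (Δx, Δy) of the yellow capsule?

(-1.0, 0.0)

From the two frames, the yellow capsule sits at roughly (6.4, 1.7) before and (5.4, 1.7) after.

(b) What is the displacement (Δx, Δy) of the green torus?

(-0.2, 0.9)

The green torus started near (1.6, 5.1) and ended near (1.4, 6.0).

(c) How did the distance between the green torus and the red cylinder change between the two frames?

+1.0

Before: roughly 1.3 units apart; after: 2.3. That's 1.0 units further apart.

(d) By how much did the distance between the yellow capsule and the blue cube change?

+0.7

Before: roughly 6.8 units apart; after: 7.5. That's 0.7 units further apart.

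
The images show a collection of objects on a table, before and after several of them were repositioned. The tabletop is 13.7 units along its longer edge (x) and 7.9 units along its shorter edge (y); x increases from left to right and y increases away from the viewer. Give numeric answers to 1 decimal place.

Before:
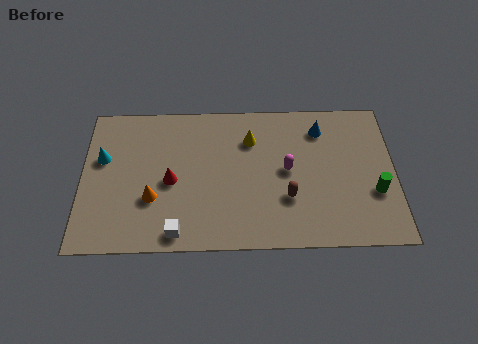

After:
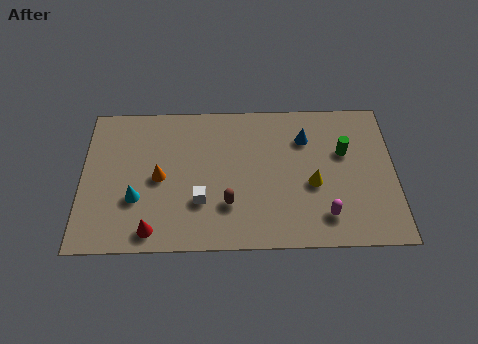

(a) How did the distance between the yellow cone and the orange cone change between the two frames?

+1.4

They were about 5.3 units apart before and 6.7 after — 1.4 units further apart.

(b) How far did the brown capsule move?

2.6

The brown capsule was near (9.0, 2.6) before and (6.4, 2.3) after, so it travelled √(2.6² + 0.3²) ≈ 2.6 units.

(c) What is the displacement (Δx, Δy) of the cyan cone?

(1.5, -2.2)

From the two frames, the cyan cone sits at roughly (0.9, 4.9) before and (2.4, 2.7) after.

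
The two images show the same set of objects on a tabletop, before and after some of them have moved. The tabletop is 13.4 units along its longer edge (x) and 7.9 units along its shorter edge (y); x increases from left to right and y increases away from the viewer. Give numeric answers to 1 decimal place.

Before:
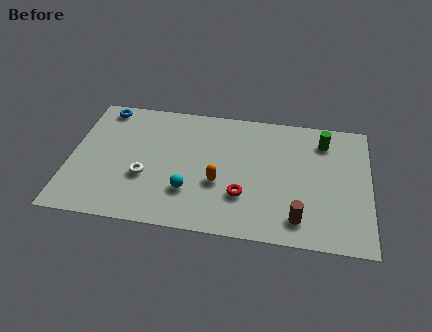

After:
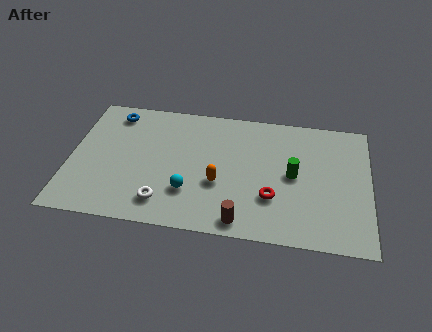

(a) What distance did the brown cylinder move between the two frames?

2.5

The brown cylinder moved from about (10.3, 1.4) to (7.8, 0.9), a distance of √(2.5² + 0.5²) ≈ 2.5.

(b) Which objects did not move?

the cyan sphere and the orange capsule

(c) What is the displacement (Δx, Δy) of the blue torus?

(0.5, -0.3)

The blue torus started near (1.3, 7.0) and ended near (1.8, 6.7).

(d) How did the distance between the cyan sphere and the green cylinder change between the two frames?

-2.2

Before: roughly 7.1 units apart; after: 4.9. That's 2.2 units closer together.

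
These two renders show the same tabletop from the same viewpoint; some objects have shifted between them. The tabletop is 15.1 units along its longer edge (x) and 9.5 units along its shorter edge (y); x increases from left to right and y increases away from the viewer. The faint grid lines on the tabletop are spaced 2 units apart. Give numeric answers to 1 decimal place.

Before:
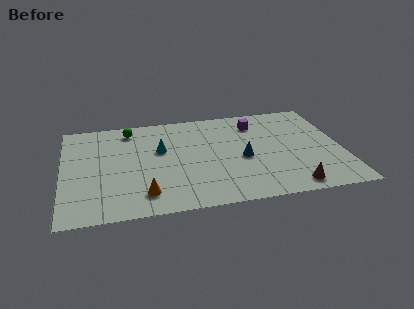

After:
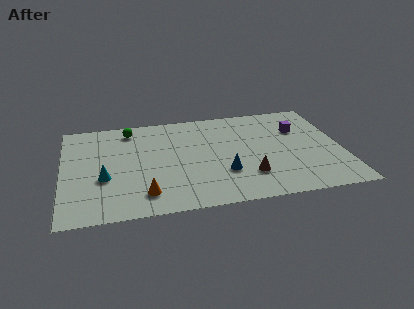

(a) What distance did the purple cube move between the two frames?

2.5

From (10.6, 7.5) to (12.9, 6.5), the purple cube covered √(2.3² + 1.0²) ≈ 2.5 units.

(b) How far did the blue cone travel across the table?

1.6

The blue cone was near (9.7, 4.2) before and (8.6, 3.0) after, so it travelled √(1.1² + 1.2²) ≈ 1.6 units.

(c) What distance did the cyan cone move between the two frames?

3.8

The cyan cone was near (5.3, 5.8) before and (2.2, 3.6) after, so it travelled √(3.1² + 2.2²) ≈ 3.8 units.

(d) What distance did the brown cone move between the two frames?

2.6

From (12.1, 1.1) to (9.9, 2.5), the brown cone covered √(2.2² + 1.4²) ≈ 2.6 units.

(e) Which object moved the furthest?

the cyan cone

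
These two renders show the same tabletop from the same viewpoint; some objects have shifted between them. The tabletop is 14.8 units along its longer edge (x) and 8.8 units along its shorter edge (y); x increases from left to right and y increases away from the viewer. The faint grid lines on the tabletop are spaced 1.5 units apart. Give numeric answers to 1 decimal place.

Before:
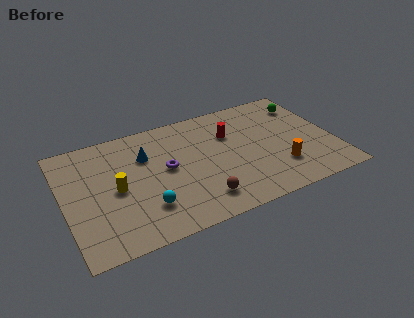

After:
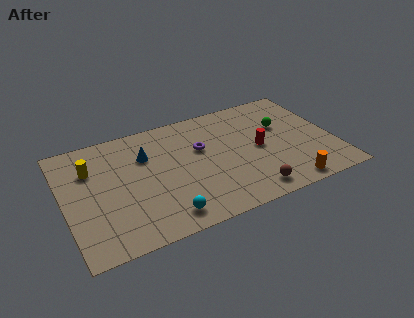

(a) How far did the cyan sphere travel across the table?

1.3

The cyan sphere was near (4.2, 2.3) before and (5.1, 1.3) after, so it travelled √(0.9² + 1.0²) ≈ 1.3 units.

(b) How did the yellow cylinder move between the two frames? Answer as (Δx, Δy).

(-1.2, 2.0)

The yellow cylinder was at about (2.8, 4.2) and moved to about (1.6, 6.2).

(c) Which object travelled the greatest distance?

the brown sphere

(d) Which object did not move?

the blue cone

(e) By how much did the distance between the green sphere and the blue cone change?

-1.5

They were about 9.1 units apart before and 7.6 after — 1.5 units closer together.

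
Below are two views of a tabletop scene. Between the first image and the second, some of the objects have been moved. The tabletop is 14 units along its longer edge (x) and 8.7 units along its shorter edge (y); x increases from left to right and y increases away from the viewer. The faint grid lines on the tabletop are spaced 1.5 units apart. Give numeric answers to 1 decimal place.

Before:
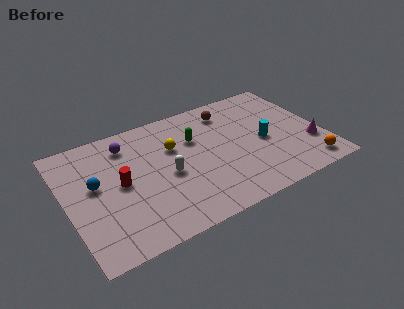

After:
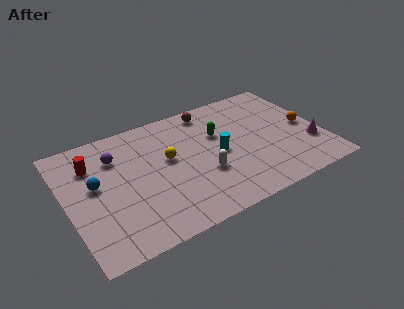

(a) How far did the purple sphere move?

0.9

From (3.6, 7.0) to (2.9, 6.4), the purple sphere covered √(0.7² + 0.6²) ≈ 0.9 units.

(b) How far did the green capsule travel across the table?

1.3

The green capsule moved from about (7.2, 5.8) to (8.5, 5.6), a distance of √(1.3² + 0.2²) ≈ 1.3.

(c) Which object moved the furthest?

the orange sphere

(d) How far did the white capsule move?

2.1

From (5.4, 3.9) to (7.3, 3.1), the white capsule covered √(1.9² + 0.8²) ≈ 2.1 units.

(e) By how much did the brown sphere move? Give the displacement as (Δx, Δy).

(-1.0, 0.5)

The brown sphere was at about (9.3, 7.1) and moved to about (8.3, 7.6).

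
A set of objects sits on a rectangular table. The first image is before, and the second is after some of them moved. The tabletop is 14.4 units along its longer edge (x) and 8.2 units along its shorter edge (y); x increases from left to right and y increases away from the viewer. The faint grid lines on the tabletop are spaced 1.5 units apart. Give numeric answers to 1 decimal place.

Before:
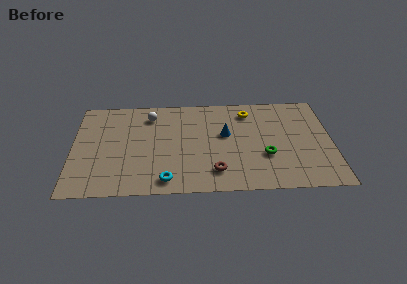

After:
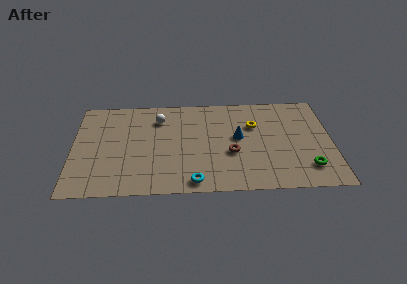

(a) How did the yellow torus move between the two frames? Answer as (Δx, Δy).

(0.3, -1.2)

From the two frames, the yellow torus sits at roughly (9.8, 6.7) before and (10.1, 5.5) after.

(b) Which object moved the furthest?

the green torus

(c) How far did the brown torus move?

1.7

The brown torus was near (7.9, 1.7) before and (8.8, 3.2) after, so it travelled √(0.9² + 1.5²) ≈ 1.7 units.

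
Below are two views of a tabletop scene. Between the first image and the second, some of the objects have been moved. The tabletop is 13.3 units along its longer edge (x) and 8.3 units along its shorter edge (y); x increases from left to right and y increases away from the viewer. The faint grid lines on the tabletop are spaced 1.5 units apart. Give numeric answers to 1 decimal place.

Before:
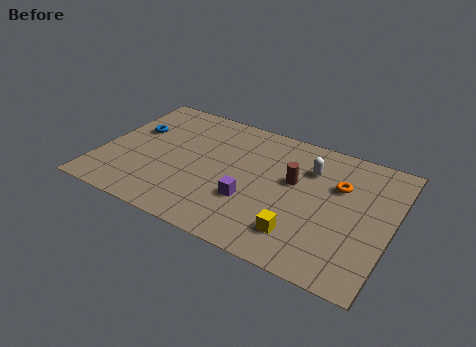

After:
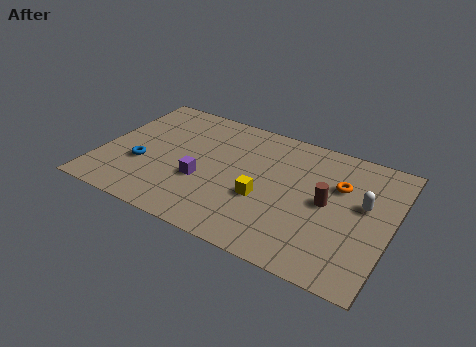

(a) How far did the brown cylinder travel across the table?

1.7

The brown cylinder was near (8.8, 4.9) before and (10.4, 4.2) after, so it travelled √(1.6² + 0.7²) ≈ 1.7 units.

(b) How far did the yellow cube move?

2.4

The yellow cube was near (9.5, 1.8) before and (7.6, 3.2) after, so it travelled √(1.9² + 1.4²) ≈ 2.4 units.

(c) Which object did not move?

the orange torus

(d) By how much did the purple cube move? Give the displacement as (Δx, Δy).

(-2.3, 0.3)

The purple cube was at about (7.1, 2.8) and moved to about (4.8, 3.1).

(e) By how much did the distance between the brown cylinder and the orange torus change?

-0.7

Before: roughly 2.1 units apart; after: 1.4. That's 0.7 units closer together.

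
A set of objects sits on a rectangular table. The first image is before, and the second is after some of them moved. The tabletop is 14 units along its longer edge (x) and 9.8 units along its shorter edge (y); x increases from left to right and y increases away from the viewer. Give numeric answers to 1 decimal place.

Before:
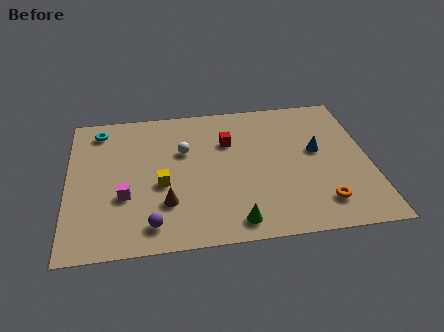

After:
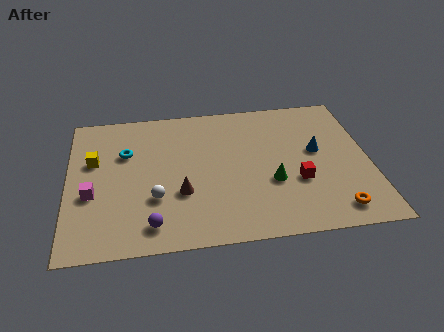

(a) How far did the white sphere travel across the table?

3.4

The white sphere was near (5.4, 6.3) before and (4.0, 3.2) after, so it travelled √(1.4² + 3.1²) ≈ 3.4 units.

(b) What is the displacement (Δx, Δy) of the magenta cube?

(-1.5, 0.3)

From the two frames, the magenta cube sits at roughly (2.6, 3.5) before and (1.1, 3.8) after.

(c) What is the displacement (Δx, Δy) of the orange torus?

(0.6, -0.5)

The orange torus started near (11.6, 1.9) and ended near (12.2, 1.4).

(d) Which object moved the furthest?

the red cube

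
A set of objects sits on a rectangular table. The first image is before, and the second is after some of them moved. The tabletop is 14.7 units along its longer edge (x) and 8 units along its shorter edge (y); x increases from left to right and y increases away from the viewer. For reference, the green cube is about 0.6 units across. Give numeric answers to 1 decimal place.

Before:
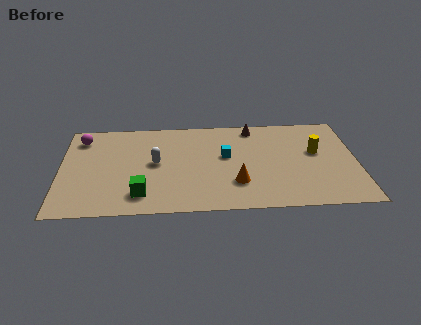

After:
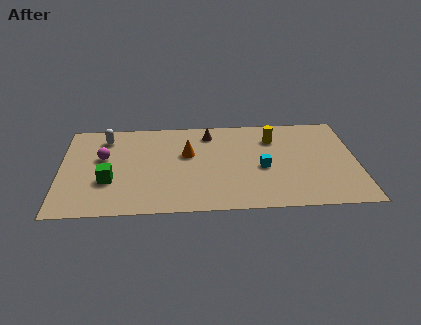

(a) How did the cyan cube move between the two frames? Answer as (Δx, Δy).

(1.8, -1.1)

The cyan cube was at about (8.2, 4.6) and moved to about (10.0, 3.5).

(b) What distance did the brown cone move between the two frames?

2.2

The brown cone was near (9.6, 7.0) before and (7.4, 6.6) after, so it travelled √(2.2² + 0.4²) ≈ 2.2 units.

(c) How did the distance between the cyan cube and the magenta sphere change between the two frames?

+0.6

Before: roughly 7.4 units apart; after: 8.0. That's 0.6 units further apart.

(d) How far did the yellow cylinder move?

2.5

The yellow cylinder was near (12.7, 4.7) before and (10.6, 6.0) after, so it travelled √(2.1² + 1.3²) ≈ 2.5 units.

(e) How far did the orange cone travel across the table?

3.5

The orange cone was near (8.7, 2.3) before and (6.3, 4.9) after, so it travelled √(2.4² + 2.6²) ≈ 3.5 units.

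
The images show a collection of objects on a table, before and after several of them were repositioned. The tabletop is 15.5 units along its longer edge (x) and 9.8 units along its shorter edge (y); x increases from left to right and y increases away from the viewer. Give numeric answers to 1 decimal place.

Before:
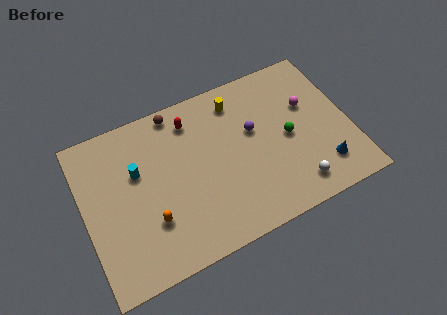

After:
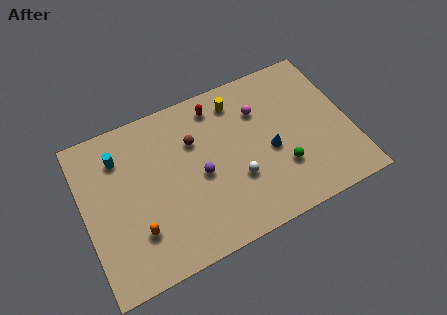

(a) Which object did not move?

the yellow cylinder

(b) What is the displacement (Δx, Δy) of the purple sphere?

(-3.3, -1.4)

The purple sphere started near (10.0, 5.9) and ended near (6.7, 4.5).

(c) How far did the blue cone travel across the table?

3.6

The blue cone moved from about (13.6, 2.1) to (10.8, 4.3), a distance of √(2.8² + 2.2²) ≈ 3.6.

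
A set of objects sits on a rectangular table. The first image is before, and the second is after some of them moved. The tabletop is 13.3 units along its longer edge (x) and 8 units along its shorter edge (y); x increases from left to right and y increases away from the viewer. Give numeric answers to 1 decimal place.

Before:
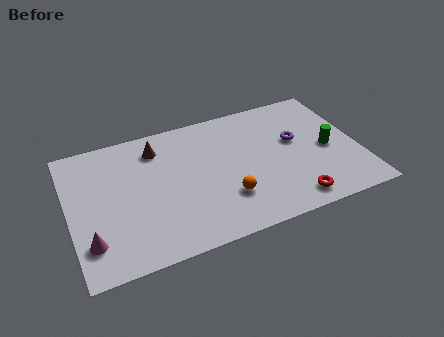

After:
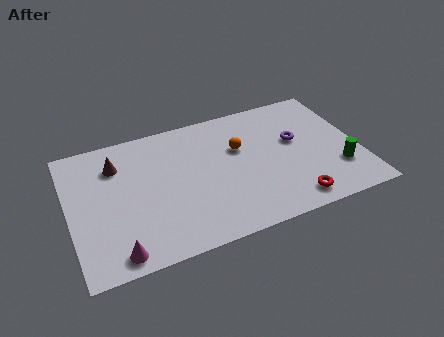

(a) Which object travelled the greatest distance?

the orange sphere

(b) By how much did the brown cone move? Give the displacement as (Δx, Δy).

(-1.9, -0.4)

The brown cone started near (4.2, 6.4) and ended near (2.3, 6.0).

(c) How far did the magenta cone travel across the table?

1.5

From (0.8, 1.9) to (1.9, 0.9), the magenta cone covered √(1.1² + 1.0²) ≈ 1.5 units.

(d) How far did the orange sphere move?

2.9

The orange sphere was near (7.0, 2.3) before and (7.9, 5.1) after, so it travelled √(0.9² + 2.8²) ≈ 2.9 units.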